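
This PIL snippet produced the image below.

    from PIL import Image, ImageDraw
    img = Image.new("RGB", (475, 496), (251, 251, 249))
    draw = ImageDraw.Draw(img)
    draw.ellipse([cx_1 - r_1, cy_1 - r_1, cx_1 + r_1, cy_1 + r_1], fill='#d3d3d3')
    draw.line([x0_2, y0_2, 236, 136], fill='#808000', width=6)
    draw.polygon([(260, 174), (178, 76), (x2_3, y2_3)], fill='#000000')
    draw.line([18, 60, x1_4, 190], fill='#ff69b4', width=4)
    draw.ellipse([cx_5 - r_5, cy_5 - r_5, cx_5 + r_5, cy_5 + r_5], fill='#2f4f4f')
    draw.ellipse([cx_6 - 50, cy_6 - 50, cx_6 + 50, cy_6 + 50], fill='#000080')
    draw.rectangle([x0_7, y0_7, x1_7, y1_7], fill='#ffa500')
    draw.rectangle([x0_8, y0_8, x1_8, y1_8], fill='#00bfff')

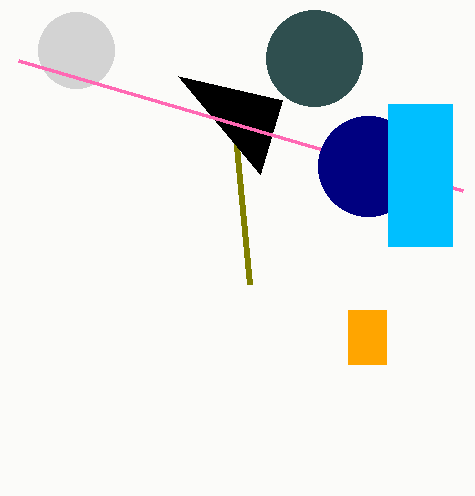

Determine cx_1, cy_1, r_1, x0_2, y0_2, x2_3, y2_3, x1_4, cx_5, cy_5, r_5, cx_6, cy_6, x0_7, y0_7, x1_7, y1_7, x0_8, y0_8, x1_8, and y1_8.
cx_1 = 76, cy_1 = 50, r_1 = 38, x0_2 = 250, y0_2 = 284, x2_3 = 282, y2_3 = 100, x1_4 = 462, cx_5 = 314, cy_5 = 58, r_5 = 48, cx_6 = 368, cy_6 = 166, x0_7 = 348, y0_7 = 310, x1_7 = 386, y1_7 = 364, x0_8 = 388, y0_8 = 104, x1_8 = 452, y1_8 = 246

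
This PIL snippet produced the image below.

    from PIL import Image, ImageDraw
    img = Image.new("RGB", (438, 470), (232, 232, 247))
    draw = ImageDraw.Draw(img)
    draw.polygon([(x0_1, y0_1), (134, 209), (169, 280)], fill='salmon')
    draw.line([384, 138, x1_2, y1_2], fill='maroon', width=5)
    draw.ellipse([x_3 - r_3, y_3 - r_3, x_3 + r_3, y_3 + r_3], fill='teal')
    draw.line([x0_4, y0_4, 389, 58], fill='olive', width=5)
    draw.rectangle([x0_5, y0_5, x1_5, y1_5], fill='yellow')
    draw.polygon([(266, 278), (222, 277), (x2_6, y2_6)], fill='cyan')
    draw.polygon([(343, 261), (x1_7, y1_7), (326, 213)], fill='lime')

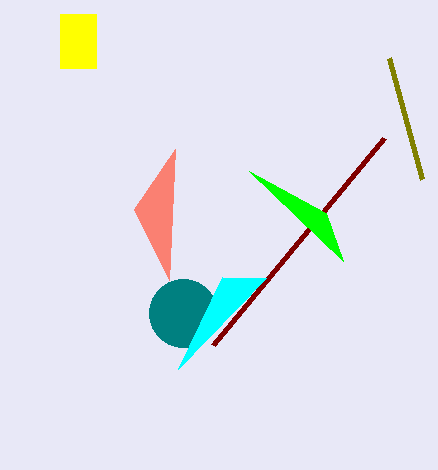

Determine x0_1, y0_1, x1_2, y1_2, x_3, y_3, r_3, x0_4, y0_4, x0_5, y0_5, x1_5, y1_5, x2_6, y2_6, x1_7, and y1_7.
x0_1 = 175, y0_1 = 149, x1_2 = 213, y1_2 = 345, x_3 = 183, y_3 = 313, r_3 = 34, x0_4 = 422, y0_4 = 179, x0_5 = 60, y0_5 = 14, x1_5 = 96, y1_5 = 68, x2_6 = 178, y2_6 = 369, x1_7 = 249, y1_7 = 171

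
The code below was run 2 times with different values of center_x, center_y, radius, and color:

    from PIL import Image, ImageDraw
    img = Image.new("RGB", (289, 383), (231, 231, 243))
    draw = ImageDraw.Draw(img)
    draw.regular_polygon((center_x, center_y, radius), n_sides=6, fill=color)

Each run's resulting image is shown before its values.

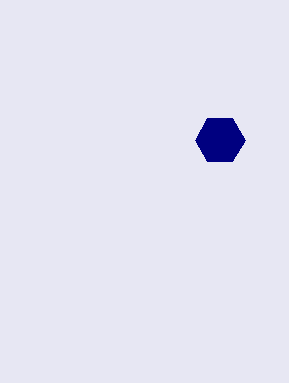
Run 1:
center_x = 220, center_y = 140, radius = 25, color = 'navy'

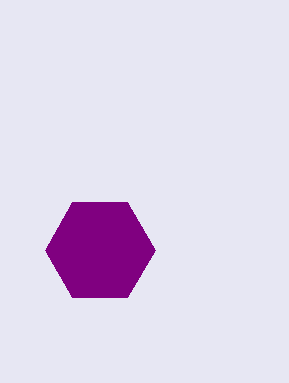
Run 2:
center_x = 100, center_y = 250, radius = 55, color = 'purple'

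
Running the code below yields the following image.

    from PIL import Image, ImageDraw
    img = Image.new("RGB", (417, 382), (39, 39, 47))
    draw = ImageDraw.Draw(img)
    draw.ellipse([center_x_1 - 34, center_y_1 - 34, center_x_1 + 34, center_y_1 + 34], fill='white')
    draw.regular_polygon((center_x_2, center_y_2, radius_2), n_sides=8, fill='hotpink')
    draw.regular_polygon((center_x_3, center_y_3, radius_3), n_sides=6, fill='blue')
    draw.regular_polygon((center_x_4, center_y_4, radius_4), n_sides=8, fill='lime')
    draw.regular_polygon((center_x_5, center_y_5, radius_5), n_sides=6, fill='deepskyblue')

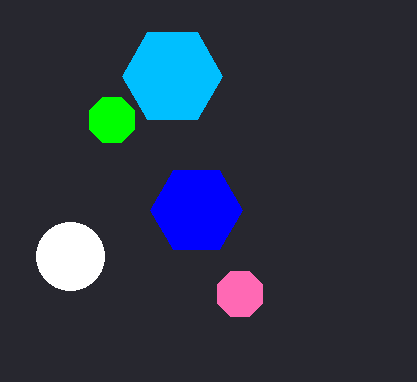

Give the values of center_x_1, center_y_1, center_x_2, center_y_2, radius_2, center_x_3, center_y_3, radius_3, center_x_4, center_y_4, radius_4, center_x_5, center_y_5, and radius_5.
center_x_1 = 70, center_y_1 = 256, center_x_2 = 240, center_y_2 = 294, radius_2 = 24, center_x_3 = 196, center_y_3 = 210, radius_3 = 46, center_x_4 = 112, center_y_4 = 120, radius_4 = 24, center_x_5 = 172, center_y_5 = 76, radius_5 = 50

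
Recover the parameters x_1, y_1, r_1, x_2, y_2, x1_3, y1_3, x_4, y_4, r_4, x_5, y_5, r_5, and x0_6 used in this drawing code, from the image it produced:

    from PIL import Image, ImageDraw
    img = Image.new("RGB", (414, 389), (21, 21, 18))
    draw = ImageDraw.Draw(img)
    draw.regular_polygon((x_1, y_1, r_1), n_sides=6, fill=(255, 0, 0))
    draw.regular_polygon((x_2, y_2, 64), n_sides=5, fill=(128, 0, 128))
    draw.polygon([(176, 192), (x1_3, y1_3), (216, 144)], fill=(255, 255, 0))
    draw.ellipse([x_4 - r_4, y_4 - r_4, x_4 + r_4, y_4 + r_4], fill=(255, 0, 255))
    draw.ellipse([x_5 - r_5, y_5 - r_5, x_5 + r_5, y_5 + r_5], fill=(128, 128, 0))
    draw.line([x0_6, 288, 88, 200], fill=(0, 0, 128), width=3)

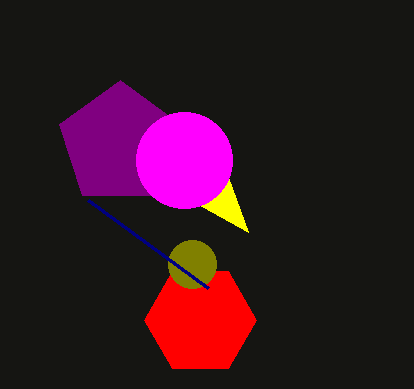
x_1 = 200; y_1 = 320; r_1 = 56; x_2 = 120; y_2 = 144; x1_3 = 248; y1_3 = 232; x_4 = 184; y_4 = 160; r_4 = 48; x_5 = 192; y_5 = 264; r_5 = 24; x0_6 = 208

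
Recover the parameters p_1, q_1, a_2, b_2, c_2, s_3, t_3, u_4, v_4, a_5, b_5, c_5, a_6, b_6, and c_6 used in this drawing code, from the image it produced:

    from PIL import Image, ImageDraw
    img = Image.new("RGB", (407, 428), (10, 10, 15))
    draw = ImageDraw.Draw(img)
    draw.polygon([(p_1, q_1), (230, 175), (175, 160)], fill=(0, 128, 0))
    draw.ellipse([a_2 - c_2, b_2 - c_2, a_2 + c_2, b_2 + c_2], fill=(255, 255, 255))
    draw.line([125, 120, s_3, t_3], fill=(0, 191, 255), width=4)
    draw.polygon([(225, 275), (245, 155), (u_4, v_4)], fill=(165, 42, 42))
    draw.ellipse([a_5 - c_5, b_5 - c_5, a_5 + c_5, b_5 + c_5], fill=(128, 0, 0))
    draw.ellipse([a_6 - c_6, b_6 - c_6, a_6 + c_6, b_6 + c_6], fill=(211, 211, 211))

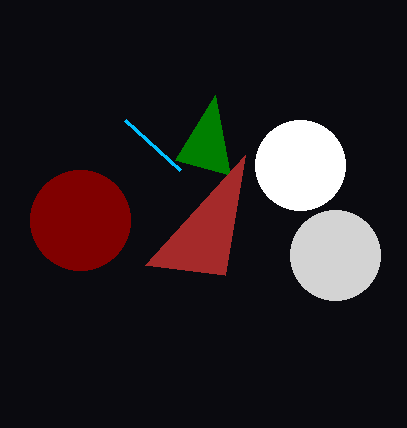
p_1 = 215, q_1 = 95, a_2 = 300, b_2 = 165, c_2 = 45, s_3 = 180, t_3 = 170, u_4 = 145, v_4 = 265, a_5 = 80, b_5 = 220, c_5 = 50, a_6 = 335, b_6 = 255, c_6 = 45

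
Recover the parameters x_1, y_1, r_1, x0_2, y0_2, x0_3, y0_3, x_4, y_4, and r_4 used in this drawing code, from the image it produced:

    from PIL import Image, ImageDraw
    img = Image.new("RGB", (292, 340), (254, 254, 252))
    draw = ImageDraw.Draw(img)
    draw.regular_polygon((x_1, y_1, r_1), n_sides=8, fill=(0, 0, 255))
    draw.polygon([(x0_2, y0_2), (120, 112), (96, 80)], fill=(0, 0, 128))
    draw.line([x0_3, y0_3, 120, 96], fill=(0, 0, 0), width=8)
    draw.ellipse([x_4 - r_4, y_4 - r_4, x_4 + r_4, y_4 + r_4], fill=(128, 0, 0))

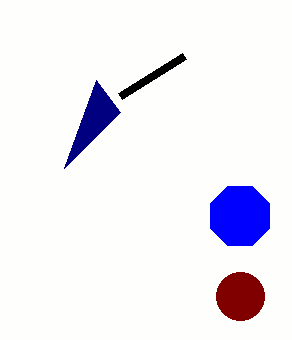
x_1 = 240; y_1 = 216; r_1 = 32; x0_2 = 64; y0_2 = 168; x0_3 = 184; y0_3 = 56; x_4 = 240; y_4 = 296; r_4 = 24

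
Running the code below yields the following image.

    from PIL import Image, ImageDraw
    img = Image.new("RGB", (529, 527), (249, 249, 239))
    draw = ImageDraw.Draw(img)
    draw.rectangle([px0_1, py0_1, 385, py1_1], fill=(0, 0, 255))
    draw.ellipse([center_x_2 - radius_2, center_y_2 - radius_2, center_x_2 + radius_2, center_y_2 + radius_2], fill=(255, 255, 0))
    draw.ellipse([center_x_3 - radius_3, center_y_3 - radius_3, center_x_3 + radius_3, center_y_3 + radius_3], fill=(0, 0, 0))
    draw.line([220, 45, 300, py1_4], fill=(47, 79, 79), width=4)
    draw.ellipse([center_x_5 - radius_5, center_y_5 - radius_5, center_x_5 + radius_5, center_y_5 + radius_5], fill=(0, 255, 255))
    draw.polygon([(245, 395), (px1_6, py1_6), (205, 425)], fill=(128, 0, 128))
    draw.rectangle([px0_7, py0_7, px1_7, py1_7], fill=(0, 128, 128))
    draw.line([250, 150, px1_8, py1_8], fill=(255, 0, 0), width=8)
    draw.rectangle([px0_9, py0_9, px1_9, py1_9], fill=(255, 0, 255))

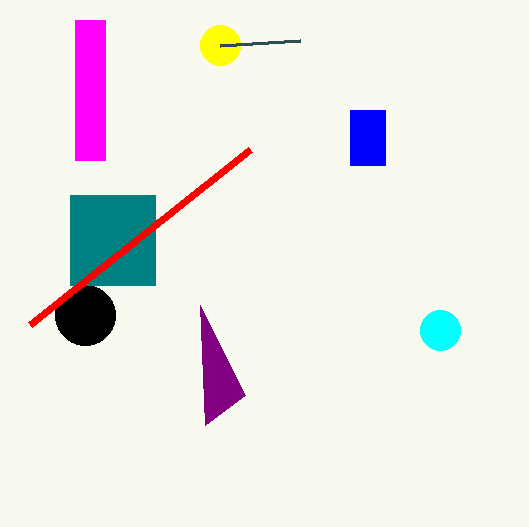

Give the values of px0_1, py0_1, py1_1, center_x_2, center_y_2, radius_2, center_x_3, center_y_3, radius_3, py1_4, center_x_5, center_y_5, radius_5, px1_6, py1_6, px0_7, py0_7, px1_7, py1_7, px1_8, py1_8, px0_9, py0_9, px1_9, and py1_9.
px0_1 = 350; py0_1 = 110; py1_1 = 165; center_x_2 = 220; center_y_2 = 45; radius_2 = 20; center_x_3 = 85; center_y_3 = 315; radius_3 = 30; py1_4 = 40; center_x_5 = 440; center_y_5 = 330; radius_5 = 20; px1_6 = 200; py1_6 = 305; px0_7 = 70; py0_7 = 195; px1_7 = 155; py1_7 = 285; px1_8 = 30; py1_8 = 325; px0_9 = 75; py0_9 = 20; px1_9 = 105; py1_9 = 160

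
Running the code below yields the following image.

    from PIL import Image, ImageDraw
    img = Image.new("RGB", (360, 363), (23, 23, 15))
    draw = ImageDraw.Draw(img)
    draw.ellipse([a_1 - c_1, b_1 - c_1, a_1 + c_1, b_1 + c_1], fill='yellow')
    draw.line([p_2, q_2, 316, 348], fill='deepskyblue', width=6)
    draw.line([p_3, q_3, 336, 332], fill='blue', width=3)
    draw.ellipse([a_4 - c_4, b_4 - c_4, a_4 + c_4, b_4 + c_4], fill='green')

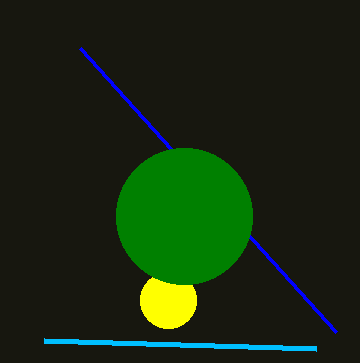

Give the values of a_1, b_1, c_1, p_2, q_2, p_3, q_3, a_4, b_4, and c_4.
a_1 = 168
b_1 = 300
c_1 = 28
p_2 = 44
q_2 = 340
p_3 = 80
q_3 = 48
a_4 = 184
b_4 = 216
c_4 = 68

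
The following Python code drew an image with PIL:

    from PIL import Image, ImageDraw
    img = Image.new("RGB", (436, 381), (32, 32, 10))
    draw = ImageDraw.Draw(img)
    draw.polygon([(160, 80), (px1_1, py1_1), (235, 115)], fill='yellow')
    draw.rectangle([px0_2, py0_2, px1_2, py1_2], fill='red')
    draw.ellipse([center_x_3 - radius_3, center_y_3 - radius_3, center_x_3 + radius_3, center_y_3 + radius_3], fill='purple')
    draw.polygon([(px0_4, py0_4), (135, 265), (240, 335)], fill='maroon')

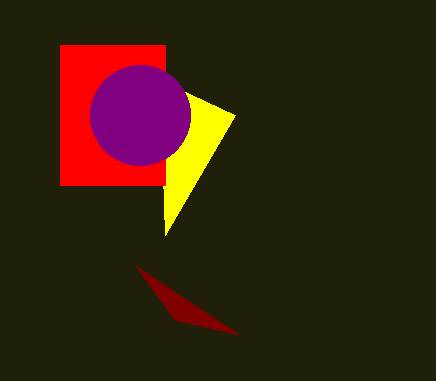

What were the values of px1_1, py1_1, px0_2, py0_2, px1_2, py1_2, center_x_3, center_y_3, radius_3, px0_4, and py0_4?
px1_1 = 165
py1_1 = 235
px0_2 = 60
py0_2 = 45
px1_2 = 165
py1_2 = 185
center_x_3 = 140
center_y_3 = 115
radius_3 = 50
px0_4 = 175
py0_4 = 320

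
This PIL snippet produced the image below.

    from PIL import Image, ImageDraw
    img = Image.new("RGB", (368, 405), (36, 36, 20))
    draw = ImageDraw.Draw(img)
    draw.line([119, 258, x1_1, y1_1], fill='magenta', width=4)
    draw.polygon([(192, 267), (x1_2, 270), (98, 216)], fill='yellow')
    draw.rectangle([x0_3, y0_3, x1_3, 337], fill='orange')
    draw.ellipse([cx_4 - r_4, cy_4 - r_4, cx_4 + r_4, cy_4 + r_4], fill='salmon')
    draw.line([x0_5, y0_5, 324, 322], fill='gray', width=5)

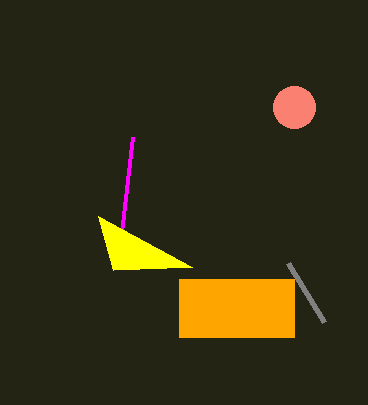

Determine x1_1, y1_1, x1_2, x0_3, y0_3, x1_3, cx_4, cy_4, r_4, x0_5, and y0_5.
x1_1 = 133; y1_1 = 137; x1_2 = 113; x0_3 = 179; y0_3 = 279; x1_3 = 294; cx_4 = 294; cy_4 = 107; r_4 = 21; x0_5 = 288; y0_5 = 263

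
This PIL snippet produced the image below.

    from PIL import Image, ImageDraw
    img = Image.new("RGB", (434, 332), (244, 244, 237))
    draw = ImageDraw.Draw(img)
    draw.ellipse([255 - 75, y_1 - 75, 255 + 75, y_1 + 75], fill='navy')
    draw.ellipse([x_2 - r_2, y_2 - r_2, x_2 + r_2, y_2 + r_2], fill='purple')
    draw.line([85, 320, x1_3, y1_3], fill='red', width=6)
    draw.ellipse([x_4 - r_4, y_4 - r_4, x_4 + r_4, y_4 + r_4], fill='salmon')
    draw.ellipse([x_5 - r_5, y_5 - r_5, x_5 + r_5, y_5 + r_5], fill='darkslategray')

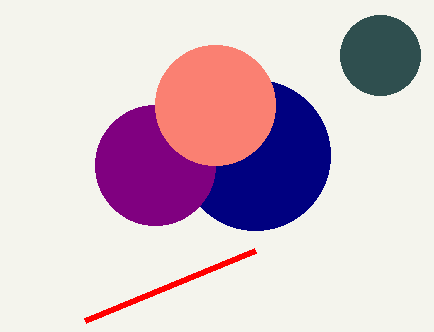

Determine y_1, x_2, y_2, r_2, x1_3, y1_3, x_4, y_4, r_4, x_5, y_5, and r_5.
y_1 = 155, x_2 = 155, y_2 = 165, r_2 = 60, x1_3 = 255, y1_3 = 250, x_4 = 215, y_4 = 105, r_4 = 60, x_5 = 380, y_5 = 55, r_5 = 40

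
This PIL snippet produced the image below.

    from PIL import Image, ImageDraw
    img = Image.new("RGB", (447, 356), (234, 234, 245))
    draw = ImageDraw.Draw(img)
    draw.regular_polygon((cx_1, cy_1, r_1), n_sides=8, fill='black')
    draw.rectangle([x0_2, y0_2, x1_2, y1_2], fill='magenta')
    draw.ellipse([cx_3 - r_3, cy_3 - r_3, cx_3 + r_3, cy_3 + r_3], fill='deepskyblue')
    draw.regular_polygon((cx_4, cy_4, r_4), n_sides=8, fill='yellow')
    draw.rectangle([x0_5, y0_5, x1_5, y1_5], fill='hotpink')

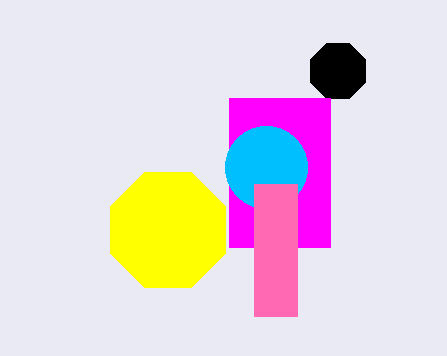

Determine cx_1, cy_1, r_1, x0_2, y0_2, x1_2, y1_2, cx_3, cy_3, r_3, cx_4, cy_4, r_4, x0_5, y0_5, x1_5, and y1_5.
cx_1 = 338; cy_1 = 71; r_1 = 30; x0_2 = 229; y0_2 = 98; x1_2 = 330; y1_2 = 247; cx_3 = 266; cy_3 = 167; r_3 = 41; cx_4 = 168; cy_4 = 230; r_4 = 62; x0_5 = 254; y0_5 = 184; x1_5 = 297; y1_5 = 316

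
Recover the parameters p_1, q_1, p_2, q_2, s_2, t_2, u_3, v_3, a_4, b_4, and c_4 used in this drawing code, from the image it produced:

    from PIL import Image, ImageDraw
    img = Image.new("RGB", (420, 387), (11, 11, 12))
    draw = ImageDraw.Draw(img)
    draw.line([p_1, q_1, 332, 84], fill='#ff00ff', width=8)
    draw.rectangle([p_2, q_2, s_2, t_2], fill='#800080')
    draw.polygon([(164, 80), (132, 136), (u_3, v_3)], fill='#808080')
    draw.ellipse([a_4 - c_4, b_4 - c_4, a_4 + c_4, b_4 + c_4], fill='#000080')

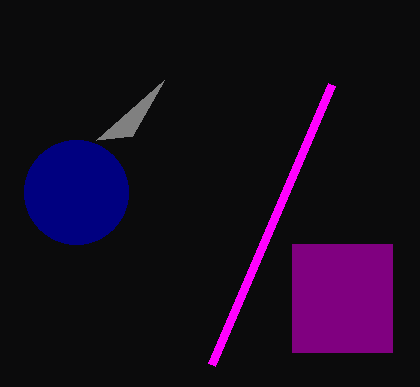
p_1 = 212, q_1 = 364, p_2 = 292, q_2 = 244, s_2 = 392, t_2 = 352, u_3 = 96, v_3 = 140, a_4 = 76, b_4 = 192, c_4 = 52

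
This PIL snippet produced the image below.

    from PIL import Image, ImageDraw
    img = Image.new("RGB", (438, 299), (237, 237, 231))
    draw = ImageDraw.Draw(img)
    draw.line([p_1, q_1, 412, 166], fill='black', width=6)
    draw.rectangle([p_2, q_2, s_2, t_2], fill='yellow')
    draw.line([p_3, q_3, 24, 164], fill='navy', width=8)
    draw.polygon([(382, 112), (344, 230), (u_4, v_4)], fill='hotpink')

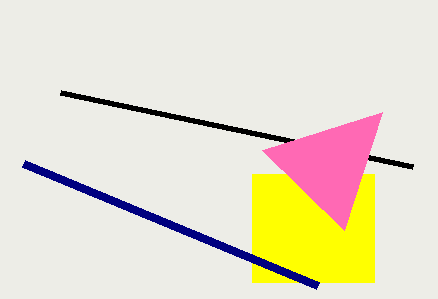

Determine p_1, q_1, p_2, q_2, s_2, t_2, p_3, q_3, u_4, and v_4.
p_1 = 60
q_1 = 92
p_2 = 252
q_2 = 174
s_2 = 374
t_2 = 282
p_3 = 318
q_3 = 286
u_4 = 262
v_4 = 150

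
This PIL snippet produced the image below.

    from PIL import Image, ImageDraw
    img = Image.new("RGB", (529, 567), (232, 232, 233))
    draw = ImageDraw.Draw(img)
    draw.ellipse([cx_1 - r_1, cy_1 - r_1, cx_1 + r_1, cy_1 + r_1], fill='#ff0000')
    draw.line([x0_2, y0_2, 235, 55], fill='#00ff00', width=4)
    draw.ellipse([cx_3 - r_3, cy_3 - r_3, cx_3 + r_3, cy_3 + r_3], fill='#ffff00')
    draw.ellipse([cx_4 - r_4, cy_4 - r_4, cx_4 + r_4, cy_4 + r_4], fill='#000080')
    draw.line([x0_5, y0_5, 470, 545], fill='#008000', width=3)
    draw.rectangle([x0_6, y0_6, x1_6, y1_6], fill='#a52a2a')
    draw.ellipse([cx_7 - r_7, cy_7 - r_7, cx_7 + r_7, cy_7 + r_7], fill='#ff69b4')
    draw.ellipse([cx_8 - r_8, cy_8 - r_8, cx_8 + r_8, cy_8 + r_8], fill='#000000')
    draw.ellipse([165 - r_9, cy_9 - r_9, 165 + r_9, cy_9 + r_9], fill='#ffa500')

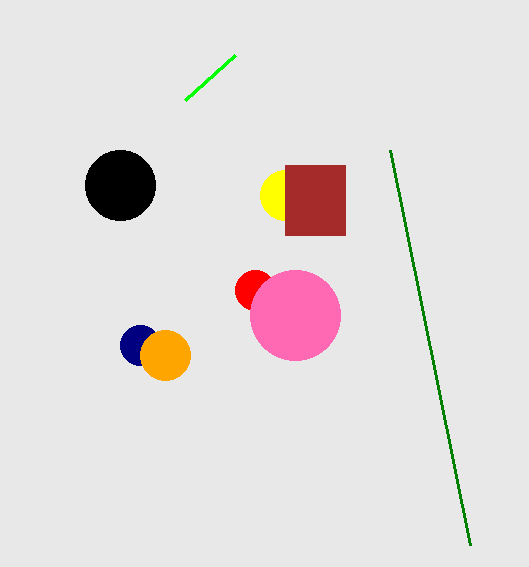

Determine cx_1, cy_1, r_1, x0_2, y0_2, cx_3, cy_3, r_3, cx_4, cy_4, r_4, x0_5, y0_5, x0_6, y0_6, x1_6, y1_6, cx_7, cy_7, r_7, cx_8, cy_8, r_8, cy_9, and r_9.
cx_1 = 255; cy_1 = 290; r_1 = 20; x0_2 = 185; y0_2 = 100; cx_3 = 285; cy_3 = 195; r_3 = 25; cx_4 = 140; cy_4 = 345; r_4 = 20; x0_5 = 390; y0_5 = 150; x0_6 = 285; y0_6 = 165; x1_6 = 345; y1_6 = 235; cx_7 = 295; cy_7 = 315; r_7 = 45; cx_8 = 120; cy_8 = 185; r_8 = 35; cy_9 = 355; r_9 = 25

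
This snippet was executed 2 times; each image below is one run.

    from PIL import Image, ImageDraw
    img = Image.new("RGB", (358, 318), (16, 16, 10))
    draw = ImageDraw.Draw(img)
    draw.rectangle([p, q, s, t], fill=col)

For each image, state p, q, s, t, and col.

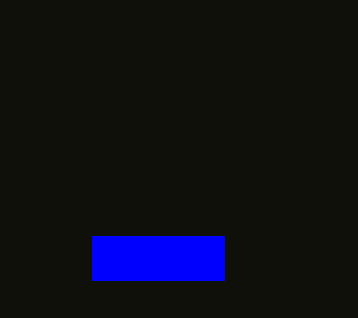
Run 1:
p = 92; q = 236; s = 224; t = 280; col = 'blue'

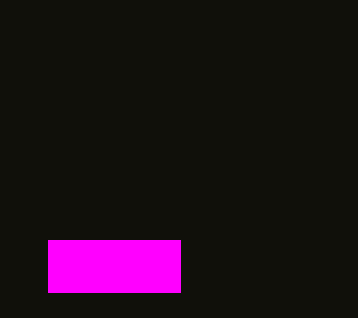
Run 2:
p = 48, q = 240, s = 180, t = 292, col = 'magenta'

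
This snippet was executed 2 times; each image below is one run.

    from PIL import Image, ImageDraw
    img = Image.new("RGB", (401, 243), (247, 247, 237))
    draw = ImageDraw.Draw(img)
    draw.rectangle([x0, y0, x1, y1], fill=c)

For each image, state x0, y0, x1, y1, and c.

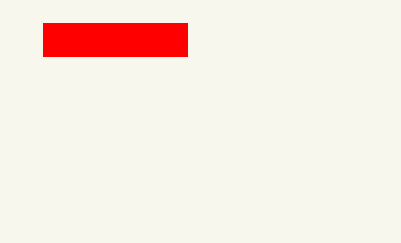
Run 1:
x0 = 43, y0 = 23, x1 = 187, y1 = 56, c = 'red'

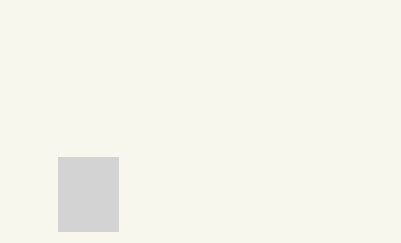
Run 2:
x0 = 58, y0 = 157, x1 = 118, y1 = 231, c = 'lightgray'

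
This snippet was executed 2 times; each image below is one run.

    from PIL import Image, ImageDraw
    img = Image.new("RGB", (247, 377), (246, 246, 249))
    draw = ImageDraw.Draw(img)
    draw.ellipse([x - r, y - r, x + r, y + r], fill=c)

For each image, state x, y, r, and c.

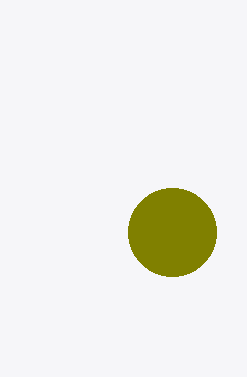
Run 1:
x = 172; y = 232; r = 44; c = 'olive'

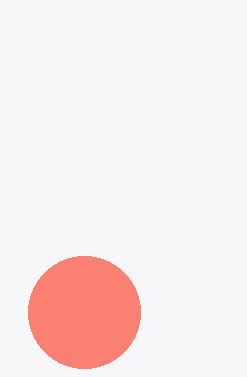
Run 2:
x = 84
y = 312
r = 56
c = 'salmon'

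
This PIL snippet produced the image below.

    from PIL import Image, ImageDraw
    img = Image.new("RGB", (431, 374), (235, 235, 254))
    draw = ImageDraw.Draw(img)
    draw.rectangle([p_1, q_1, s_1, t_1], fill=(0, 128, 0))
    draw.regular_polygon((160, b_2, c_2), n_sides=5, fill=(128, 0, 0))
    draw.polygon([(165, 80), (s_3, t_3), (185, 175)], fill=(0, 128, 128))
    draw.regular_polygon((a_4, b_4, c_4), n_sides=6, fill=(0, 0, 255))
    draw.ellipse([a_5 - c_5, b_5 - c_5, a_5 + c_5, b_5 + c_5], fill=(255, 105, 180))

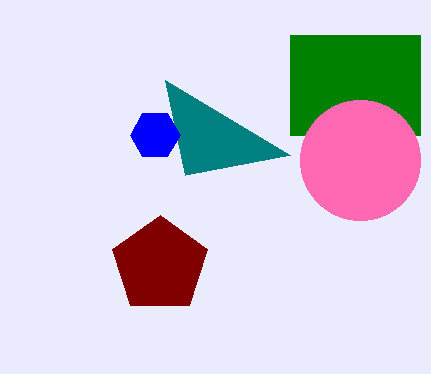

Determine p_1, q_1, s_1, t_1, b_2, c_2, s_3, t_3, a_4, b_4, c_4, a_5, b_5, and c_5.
p_1 = 290
q_1 = 35
s_1 = 420
t_1 = 135
b_2 = 265
c_2 = 50
s_3 = 290
t_3 = 155
a_4 = 155
b_4 = 135
c_4 = 25
a_5 = 360
b_5 = 160
c_5 = 60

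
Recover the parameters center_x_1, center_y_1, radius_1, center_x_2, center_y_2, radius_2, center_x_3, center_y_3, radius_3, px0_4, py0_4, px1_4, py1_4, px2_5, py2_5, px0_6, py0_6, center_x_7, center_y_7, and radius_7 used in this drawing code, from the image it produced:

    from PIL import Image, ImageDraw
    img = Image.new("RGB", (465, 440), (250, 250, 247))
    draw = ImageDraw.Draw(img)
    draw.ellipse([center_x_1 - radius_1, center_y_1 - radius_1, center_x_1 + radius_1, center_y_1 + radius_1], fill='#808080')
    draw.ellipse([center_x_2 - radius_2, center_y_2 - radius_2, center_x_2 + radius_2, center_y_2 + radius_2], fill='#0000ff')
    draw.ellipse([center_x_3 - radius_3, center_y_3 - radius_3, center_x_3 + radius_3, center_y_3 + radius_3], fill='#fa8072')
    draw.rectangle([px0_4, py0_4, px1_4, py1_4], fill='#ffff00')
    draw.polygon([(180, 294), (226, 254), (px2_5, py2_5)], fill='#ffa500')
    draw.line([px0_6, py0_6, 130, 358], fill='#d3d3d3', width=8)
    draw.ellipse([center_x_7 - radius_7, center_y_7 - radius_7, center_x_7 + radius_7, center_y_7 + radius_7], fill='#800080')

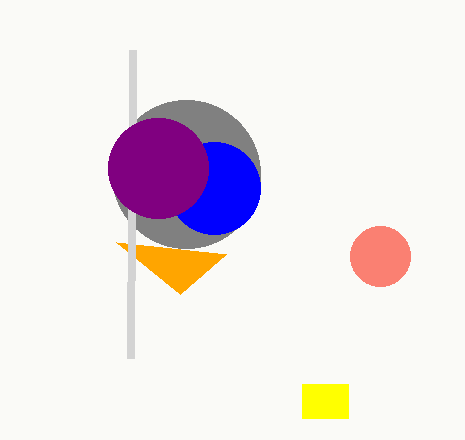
center_x_1 = 186
center_y_1 = 174
radius_1 = 74
center_x_2 = 214
center_y_2 = 188
radius_2 = 46
center_x_3 = 380
center_y_3 = 256
radius_3 = 30
px0_4 = 302
py0_4 = 384
px1_4 = 348
py1_4 = 418
px2_5 = 116
py2_5 = 242
px0_6 = 132
py0_6 = 50
center_x_7 = 158
center_y_7 = 168
radius_7 = 50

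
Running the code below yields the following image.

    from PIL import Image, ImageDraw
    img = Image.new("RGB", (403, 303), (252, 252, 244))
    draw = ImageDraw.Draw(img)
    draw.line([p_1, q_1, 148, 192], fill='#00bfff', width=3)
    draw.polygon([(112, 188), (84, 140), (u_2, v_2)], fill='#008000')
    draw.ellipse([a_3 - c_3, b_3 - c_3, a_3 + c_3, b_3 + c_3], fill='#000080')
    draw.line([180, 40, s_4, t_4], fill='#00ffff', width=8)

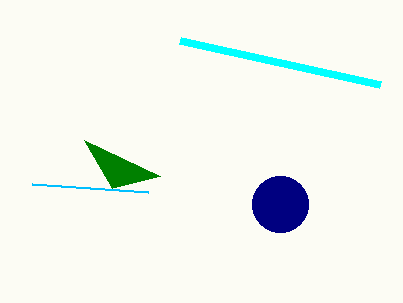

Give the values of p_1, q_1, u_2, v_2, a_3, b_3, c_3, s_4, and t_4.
p_1 = 32; q_1 = 184; u_2 = 160; v_2 = 176; a_3 = 280; b_3 = 204; c_3 = 28; s_4 = 380; t_4 = 84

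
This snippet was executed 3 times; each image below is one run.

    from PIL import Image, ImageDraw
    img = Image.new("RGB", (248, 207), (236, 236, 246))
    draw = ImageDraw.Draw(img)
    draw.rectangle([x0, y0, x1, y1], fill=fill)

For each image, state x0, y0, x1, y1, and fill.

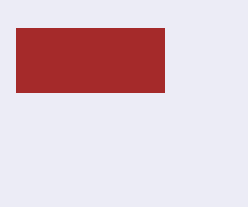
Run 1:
x0 = 16; y0 = 28; x1 = 164; y1 = 92; fill = 'brown'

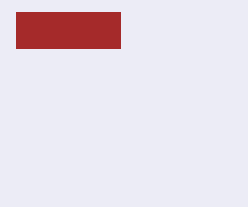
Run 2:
x0 = 16; y0 = 12; x1 = 120; y1 = 48; fill = 'brown'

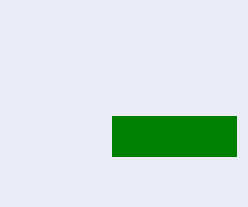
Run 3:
x0 = 112; y0 = 116; x1 = 236; y1 = 156; fill = 'green'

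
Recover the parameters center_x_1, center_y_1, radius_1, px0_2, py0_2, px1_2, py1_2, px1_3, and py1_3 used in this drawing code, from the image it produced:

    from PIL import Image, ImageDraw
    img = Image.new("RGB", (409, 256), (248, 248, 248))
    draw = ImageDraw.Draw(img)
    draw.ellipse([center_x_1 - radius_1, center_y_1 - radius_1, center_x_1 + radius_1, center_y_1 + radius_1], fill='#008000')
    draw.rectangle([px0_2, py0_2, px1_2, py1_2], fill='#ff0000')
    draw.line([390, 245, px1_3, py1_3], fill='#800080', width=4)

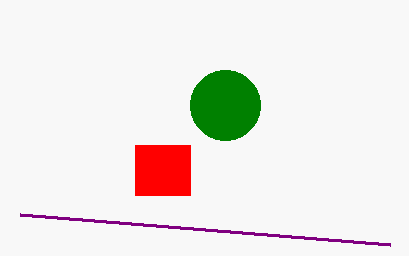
center_x_1 = 225
center_y_1 = 105
radius_1 = 35
px0_2 = 135
py0_2 = 145
px1_2 = 190
py1_2 = 195
px1_3 = 20
py1_3 = 215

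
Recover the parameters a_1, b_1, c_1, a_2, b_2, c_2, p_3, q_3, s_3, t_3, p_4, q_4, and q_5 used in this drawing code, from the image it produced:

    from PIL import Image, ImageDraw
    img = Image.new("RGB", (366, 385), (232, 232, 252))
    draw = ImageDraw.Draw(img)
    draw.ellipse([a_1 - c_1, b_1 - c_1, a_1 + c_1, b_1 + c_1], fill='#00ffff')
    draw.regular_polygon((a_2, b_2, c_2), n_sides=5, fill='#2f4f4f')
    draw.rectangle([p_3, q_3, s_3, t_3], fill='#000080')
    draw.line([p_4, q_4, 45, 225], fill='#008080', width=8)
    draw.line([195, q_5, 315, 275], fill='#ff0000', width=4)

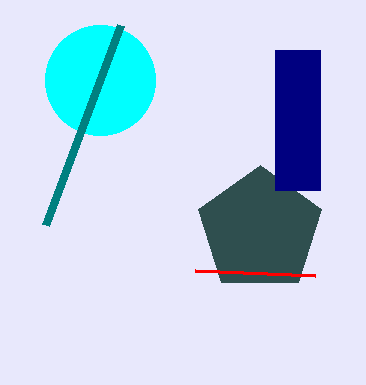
a_1 = 100
b_1 = 80
c_1 = 55
a_2 = 260
b_2 = 230
c_2 = 65
p_3 = 275
q_3 = 50
s_3 = 320
t_3 = 190
p_4 = 120
q_4 = 25
q_5 = 270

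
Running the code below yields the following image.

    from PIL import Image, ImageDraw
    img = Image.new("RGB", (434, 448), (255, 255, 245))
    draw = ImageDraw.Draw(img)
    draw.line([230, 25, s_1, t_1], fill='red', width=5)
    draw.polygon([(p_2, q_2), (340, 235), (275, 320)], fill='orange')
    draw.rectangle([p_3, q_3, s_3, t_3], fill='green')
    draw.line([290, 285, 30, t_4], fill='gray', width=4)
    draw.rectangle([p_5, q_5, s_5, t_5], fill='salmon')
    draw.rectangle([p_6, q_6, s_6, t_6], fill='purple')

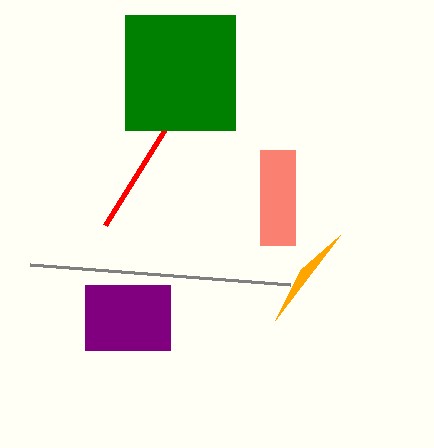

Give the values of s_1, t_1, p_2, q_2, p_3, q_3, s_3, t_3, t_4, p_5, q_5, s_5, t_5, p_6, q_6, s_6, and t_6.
s_1 = 105, t_1 = 225, p_2 = 300, q_2 = 270, p_3 = 125, q_3 = 15, s_3 = 235, t_3 = 130, t_4 = 265, p_5 = 260, q_5 = 150, s_5 = 295, t_5 = 245, p_6 = 85, q_6 = 285, s_6 = 170, t_6 = 350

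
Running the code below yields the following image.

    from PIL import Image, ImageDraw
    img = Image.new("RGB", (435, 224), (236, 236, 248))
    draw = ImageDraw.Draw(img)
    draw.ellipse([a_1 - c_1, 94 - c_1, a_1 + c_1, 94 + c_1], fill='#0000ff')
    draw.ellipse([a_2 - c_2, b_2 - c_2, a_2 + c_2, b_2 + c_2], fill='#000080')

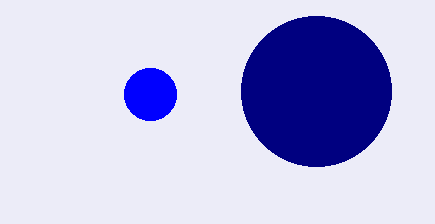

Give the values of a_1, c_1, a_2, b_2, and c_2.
a_1 = 150
c_1 = 26
a_2 = 316
b_2 = 91
c_2 = 75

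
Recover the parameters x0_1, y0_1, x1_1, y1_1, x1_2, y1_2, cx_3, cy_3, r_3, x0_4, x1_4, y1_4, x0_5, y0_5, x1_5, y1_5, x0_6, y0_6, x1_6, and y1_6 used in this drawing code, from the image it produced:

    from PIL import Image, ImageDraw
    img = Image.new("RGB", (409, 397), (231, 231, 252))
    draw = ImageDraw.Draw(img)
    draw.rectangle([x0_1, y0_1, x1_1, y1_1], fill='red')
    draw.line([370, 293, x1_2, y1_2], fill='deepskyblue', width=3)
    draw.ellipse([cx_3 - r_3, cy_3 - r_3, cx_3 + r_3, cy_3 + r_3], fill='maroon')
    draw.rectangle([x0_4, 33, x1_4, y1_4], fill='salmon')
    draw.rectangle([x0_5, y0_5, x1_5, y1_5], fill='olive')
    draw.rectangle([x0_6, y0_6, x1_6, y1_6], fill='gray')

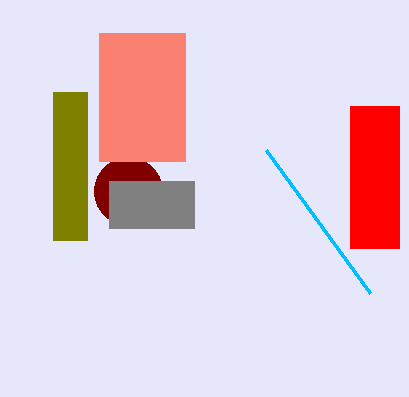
x0_1 = 350, y0_1 = 106, x1_1 = 399, y1_1 = 248, x1_2 = 266, y1_2 = 150, cx_3 = 128, cy_3 = 191, r_3 = 34, x0_4 = 99, x1_4 = 185, y1_4 = 161, x0_5 = 53, y0_5 = 92, x1_5 = 87, y1_5 = 240, x0_6 = 109, y0_6 = 181, x1_6 = 194, y1_6 = 228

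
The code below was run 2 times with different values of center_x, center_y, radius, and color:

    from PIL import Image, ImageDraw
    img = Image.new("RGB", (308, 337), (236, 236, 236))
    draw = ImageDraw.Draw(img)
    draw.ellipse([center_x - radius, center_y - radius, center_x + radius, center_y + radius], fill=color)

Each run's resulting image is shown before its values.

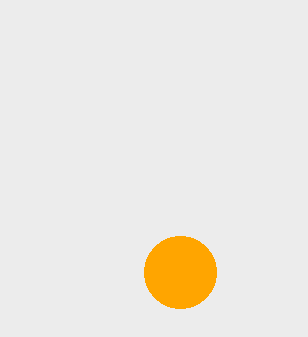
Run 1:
center_x = 180; center_y = 272; radius = 36; color = 'orange'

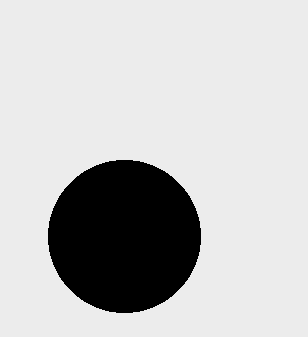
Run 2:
center_x = 124, center_y = 236, radius = 76, color = 'black'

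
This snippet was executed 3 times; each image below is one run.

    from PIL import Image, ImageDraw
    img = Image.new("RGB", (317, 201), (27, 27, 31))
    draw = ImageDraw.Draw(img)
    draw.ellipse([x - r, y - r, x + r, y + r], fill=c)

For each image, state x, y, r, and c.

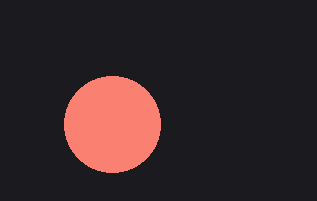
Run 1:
x = 112; y = 124; r = 48; c = 'salmon'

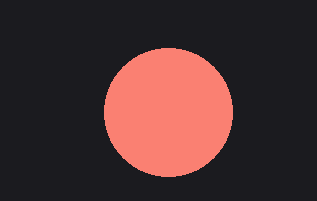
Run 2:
x = 168, y = 112, r = 64, c = 'salmon'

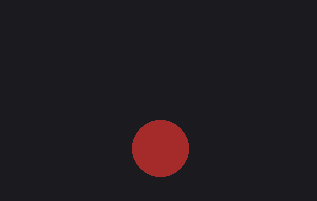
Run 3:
x = 160
y = 148
r = 28
c = 'brown'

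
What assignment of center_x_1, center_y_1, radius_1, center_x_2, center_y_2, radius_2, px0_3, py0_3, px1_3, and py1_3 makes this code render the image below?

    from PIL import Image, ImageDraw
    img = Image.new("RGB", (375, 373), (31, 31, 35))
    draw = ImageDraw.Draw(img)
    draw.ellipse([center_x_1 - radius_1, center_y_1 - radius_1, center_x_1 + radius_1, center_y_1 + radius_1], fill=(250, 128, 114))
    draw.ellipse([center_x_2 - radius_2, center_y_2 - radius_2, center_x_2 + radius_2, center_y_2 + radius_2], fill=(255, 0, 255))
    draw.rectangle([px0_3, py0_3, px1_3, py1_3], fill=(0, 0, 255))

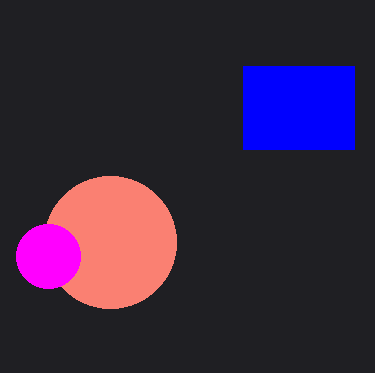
center_x_1 = 110; center_y_1 = 242; radius_1 = 66; center_x_2 = 48; center_y_2 = 256; radius_2 = 32; px0_3 = 243; py0_3 = 66; px1_3 = 354; py1_3 = 149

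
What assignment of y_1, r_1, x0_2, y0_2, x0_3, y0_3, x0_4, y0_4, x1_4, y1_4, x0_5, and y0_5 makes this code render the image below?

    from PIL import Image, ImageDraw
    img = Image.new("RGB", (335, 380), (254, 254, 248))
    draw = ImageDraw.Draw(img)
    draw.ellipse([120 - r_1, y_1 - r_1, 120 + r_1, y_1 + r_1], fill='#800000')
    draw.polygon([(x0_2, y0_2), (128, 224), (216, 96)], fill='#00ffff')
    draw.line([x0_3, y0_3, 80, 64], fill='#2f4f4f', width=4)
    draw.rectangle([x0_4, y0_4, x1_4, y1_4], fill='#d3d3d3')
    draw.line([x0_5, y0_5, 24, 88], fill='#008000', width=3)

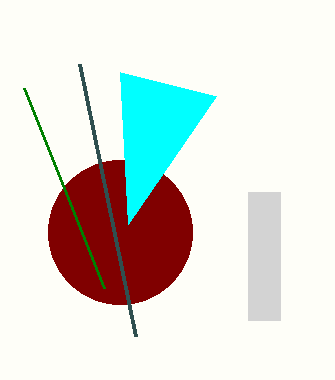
y_1 = 232; r_1 = 72; x0_2 = 120; y0_2 = 72; x0_3 = 136; y0_3 = 336; x0_4 = 248; y0_4 = 192; x1_4 = 280; y1_4 = 320; x0_5 = 104; y0_5 = 288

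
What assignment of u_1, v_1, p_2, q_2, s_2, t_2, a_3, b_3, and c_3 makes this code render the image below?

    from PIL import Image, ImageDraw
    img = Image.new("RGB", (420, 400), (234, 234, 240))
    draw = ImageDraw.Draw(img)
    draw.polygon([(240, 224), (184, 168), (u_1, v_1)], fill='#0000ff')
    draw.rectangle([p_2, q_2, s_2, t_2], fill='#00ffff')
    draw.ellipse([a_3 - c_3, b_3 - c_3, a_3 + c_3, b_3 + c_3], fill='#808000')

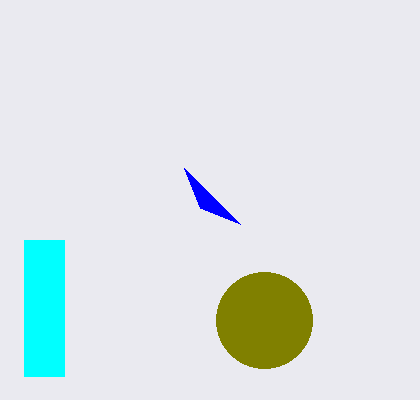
u_1 = 200; v_1 = 208; p_2 = 24; q_2 = 240; s_2 = 64; t_2 = 376; a_3 = 264; b_3 = 320; c_3 = 48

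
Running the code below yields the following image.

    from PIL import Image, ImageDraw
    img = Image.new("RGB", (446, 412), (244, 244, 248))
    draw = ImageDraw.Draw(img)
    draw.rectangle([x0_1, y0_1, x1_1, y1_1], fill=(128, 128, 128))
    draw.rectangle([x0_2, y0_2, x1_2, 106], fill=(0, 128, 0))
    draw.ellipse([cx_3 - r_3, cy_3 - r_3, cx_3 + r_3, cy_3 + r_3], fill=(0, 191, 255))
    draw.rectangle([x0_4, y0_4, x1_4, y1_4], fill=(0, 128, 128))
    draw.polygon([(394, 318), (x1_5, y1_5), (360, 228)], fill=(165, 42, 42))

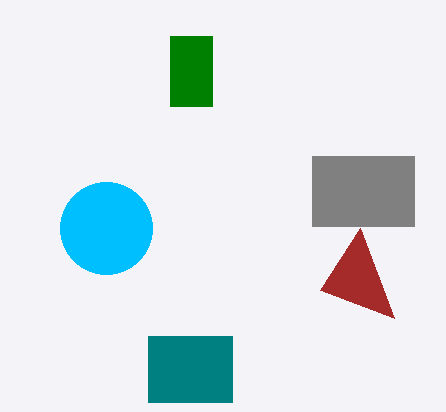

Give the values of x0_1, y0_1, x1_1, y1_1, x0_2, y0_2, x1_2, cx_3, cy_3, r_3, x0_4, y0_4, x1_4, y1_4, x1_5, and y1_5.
x0_1 = 312; y0_1 = 156; x1_1 = 414; y1_1 = 226; x0_2 = 170; y0_2 = 36; x1_2 = 212; cx_3 = 106; cy_3 = 228; r_3 = 46; x0_4 = 148; y0_4 = 336; x1_4 = 232; y1_4 = 402; x1_5 = 320; y1_5 = 290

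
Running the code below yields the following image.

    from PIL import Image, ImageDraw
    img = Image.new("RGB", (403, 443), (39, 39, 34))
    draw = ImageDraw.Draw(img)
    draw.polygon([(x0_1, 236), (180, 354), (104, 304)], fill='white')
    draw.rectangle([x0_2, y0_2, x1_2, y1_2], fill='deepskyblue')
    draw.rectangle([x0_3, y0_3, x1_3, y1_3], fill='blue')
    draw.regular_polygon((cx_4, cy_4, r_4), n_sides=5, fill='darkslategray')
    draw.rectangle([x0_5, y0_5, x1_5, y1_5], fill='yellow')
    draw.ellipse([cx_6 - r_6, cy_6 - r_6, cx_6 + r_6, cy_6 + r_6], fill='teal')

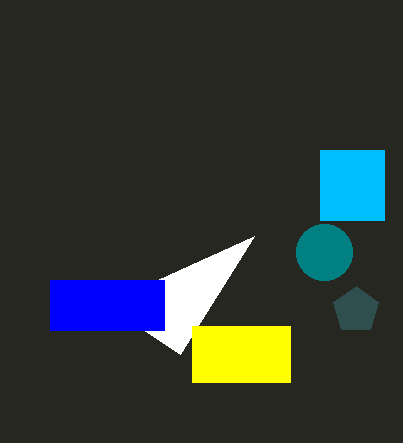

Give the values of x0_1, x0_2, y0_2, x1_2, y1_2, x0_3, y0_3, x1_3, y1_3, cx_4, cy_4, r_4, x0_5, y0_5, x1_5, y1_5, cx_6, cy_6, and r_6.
x0_1 = 254; x0_2 = 320; y0_2 = 150; x1_2 = 384; y1_2 = 220; x0_3 = 50; y0_3 = 280; x1_3 = 164; y1_3 = 330; cx_4 = 356; cy_4 = 310; r_4 = 24; x0_5 = 192; y0_5 = 326; x1_5 = 290; y1_5 = 382; cx_6 = 324; cy_6 = 252; r_6 = 28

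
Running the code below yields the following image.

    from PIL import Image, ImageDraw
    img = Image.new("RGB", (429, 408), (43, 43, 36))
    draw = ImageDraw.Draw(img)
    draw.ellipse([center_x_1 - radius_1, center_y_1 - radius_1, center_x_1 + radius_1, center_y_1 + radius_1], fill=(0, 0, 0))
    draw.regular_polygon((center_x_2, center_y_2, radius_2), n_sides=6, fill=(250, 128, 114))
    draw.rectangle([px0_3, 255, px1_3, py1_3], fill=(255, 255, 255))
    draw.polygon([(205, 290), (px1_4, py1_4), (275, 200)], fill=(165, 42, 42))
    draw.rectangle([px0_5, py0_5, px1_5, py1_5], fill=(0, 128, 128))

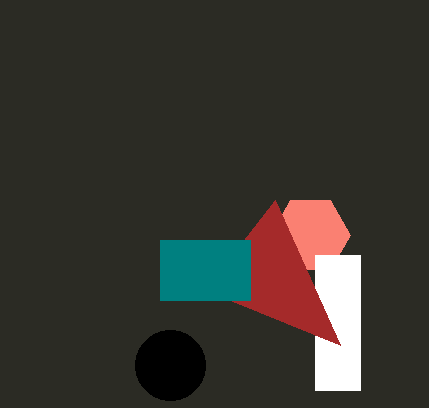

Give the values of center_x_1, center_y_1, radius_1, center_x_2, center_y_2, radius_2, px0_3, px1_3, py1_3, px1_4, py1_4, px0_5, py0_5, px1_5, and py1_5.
center_x_1 = 170
center_y_1 = 365
radius_1 = 35
center_x_2 = 310
center_y_2 = 235
radius_2 = 40
px0_3 = 315
px1_3 = 360
py1_3 = 390
px1_4 = 340
py1_4 = 345
px0_5 = 160
py0_5 = 240
px1_5 = 250
py1_5 = 300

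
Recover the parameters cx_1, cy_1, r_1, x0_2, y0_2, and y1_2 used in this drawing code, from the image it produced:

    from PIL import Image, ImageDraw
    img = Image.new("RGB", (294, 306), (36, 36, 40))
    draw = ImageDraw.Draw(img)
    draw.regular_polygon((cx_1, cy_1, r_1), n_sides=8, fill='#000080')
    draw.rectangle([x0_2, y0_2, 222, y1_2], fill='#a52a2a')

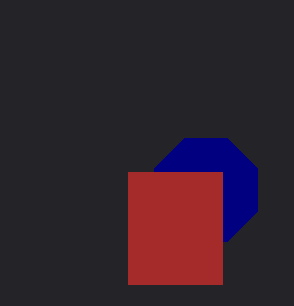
cx_1 = 206, cy_1 = 190, r_1 = 56, x0_2 = 128, y0_2 = 172, y1_2 = 284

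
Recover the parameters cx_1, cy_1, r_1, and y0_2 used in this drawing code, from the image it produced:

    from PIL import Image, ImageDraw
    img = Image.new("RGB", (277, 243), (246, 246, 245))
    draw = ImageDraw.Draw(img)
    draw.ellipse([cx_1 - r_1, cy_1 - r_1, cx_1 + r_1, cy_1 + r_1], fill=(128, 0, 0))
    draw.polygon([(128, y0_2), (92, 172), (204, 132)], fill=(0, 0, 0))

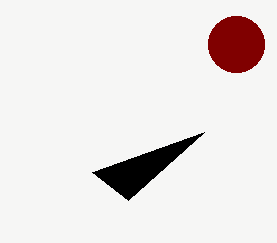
cx_1 = 236, cy_1 = 44, r_1 = 28, y0_2 = 200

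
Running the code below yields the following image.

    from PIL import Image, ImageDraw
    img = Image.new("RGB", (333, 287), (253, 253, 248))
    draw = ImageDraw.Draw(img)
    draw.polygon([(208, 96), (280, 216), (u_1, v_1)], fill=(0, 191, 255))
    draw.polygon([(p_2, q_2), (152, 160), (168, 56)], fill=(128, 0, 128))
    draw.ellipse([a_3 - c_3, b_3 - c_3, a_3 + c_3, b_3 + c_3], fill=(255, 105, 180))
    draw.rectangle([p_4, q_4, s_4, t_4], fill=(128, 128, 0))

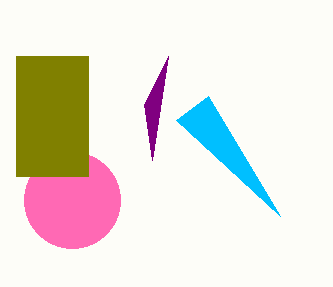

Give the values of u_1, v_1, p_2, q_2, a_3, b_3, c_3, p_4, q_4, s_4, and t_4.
u_1 = 176, v_1 = 120, p_2 = 144, q_2 = 104, a_3 = 72, b_3 = 200, c_3 = 48, p_4 = 16, q_4 = 56, s_4 = 88, t_4 = 176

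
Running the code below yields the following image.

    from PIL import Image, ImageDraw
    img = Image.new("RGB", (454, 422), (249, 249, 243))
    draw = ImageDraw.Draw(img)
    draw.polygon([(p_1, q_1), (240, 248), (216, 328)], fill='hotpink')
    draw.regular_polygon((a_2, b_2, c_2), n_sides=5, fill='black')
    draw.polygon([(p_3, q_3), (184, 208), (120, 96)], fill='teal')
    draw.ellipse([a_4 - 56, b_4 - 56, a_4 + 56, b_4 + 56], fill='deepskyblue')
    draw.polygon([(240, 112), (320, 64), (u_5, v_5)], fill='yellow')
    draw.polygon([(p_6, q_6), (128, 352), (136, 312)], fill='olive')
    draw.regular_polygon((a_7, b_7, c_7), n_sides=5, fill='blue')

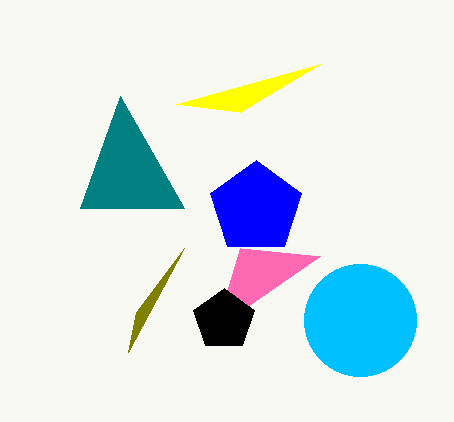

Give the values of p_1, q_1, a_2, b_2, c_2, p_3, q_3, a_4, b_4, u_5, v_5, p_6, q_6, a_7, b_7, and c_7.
p_1 = 320
q_1 = 256
a_2 = 224
b_2 = 320
c_2 = 32
p_3 = 80
q_3 = 208
a_4 = 360
b_4 = 320
u_5 = 176
v_5 = 104
p_6 = 184
q_6 = 248
a_7 = 256
b_7 = 208
c_7 = 48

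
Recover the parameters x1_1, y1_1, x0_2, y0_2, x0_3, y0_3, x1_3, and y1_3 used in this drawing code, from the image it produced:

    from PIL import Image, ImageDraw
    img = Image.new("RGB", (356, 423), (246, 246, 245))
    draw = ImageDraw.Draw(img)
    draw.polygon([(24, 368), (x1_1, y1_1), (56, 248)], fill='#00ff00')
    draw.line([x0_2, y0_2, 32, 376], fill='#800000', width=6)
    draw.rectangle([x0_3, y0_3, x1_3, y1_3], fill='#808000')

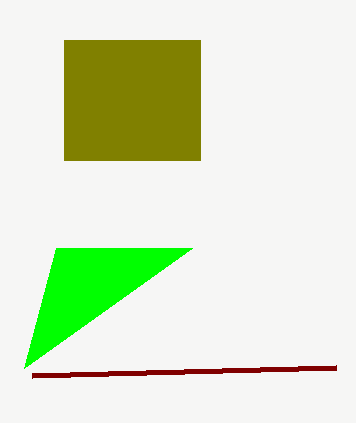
x1_1 = 192
y1_1 = 248
x0_2 = 336
y0_2 = 368
x0_3 = 64
y0_3 = 40
x1_3 = 200
y1_3 = 160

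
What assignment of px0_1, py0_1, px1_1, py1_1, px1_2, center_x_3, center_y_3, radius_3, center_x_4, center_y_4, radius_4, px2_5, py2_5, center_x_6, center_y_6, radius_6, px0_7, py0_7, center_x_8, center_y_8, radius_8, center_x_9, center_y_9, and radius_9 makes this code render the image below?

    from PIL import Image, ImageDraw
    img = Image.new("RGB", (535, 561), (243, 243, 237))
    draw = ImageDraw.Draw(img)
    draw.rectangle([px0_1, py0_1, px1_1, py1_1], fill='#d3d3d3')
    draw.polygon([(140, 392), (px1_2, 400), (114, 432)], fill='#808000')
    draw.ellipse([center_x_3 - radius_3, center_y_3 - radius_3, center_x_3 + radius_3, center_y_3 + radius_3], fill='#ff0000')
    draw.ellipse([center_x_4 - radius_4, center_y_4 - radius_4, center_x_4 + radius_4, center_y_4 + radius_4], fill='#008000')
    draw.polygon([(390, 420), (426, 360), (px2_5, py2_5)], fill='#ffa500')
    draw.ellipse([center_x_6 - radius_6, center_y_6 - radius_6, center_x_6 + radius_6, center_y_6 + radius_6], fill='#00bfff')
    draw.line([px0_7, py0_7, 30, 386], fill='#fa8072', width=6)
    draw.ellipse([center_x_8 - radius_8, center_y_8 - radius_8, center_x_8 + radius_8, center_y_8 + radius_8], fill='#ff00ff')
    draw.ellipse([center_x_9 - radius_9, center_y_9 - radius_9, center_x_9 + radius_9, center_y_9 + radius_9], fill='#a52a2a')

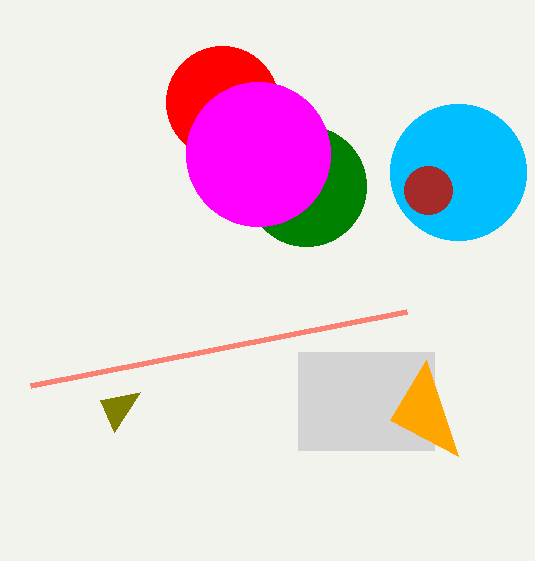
px0_1 = 298; py0_1 = 352; px1_1 = 434; py1_1 = 450; px1_2 = 100; center_x_3 = 222; center_y_3 = 102; radius_3 = 56; center_x_4 = 306; center_y_4 = 186; radius_4 = 60; px2_5 = 458; py2_5 = 456; center_x_6 = 458; center_y_6 = 172; radius_6 = 68; px0_7 = 406; py0_7 = 312; center_x_8 = 258; center_y_8 = 154; radius_8 = 72; center_x_9 = 428; center_y_9 = 190; radius_9 = 24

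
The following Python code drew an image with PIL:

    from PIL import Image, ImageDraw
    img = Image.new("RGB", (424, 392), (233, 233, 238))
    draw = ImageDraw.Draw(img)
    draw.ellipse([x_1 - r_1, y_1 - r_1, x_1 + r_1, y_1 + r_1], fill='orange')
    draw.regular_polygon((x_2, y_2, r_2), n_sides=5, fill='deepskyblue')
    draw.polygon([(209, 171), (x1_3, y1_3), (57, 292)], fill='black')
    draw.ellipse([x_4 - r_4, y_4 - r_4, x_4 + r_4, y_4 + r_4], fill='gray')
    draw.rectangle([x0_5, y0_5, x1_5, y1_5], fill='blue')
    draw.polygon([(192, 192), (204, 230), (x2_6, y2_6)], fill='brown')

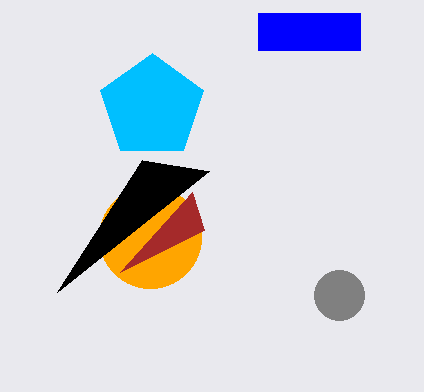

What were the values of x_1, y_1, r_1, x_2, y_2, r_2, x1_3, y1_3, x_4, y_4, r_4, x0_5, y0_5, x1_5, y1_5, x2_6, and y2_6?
x_1 = 150, y_1 = 237, r_1 = 51, x_2 = 152, y_2 = 107, r_2 = 54, x1_3 = 142, y1_3 = 160, x_4 = 339, y_4 = 295, r_4 = 25, x0_5 = 258, y0_5 = 13, x1_5 = 360, y1_5 = 50, x2_6 = 120, y2_6 = 272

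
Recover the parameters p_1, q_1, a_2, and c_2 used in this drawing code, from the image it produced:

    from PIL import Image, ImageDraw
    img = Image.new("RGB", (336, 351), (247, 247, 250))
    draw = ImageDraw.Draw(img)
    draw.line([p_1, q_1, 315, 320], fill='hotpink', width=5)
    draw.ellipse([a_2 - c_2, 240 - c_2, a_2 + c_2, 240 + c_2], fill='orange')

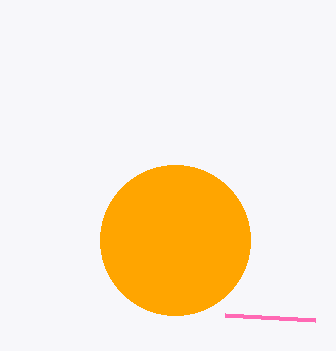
p_1 = 225
q_1 = 315
a_2 = 175
c_2 = 75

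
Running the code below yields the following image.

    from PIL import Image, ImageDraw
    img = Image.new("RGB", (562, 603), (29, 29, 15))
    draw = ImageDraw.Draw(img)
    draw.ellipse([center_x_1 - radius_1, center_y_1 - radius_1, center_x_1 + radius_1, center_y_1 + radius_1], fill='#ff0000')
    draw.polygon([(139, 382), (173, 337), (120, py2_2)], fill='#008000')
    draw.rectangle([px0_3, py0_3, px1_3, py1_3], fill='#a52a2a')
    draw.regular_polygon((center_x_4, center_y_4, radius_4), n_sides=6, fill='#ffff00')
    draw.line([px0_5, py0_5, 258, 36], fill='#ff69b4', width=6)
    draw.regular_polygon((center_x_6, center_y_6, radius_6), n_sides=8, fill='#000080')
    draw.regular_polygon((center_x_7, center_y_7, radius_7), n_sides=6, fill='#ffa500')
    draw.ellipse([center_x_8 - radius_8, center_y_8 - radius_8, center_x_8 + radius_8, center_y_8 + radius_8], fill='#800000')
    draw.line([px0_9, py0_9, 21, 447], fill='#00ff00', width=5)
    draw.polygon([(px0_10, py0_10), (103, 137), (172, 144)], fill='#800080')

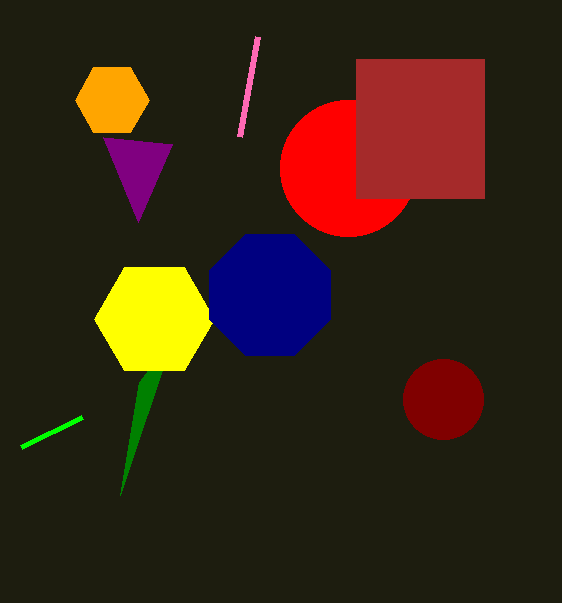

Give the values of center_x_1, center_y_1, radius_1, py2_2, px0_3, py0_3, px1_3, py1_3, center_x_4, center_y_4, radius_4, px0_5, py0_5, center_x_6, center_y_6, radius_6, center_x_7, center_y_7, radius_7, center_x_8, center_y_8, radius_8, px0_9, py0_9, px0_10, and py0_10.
center_x_1 = 348
center_y_1 = 168
radius_1 = 68
py2_2 = 495
px0_3 = 356
py0_3 = 59
px1_3 = 484
py1_3 = 198
center_x_4 = 154
center_y_4 = 319
radius_4 = 60
px0_5 = 240
py0_5 = 136
center_x_6 = 270
center_y_6 = 295
radius_6 = 65
center_x_7 = 112
center_y_7 = 100
radius_7 = 37
center_x_8 = 443
center_y_8 = 399
radius_8 = 40
px0_9 = 82
py0_9 = 417
px0_10 = 138
py0_10 = 222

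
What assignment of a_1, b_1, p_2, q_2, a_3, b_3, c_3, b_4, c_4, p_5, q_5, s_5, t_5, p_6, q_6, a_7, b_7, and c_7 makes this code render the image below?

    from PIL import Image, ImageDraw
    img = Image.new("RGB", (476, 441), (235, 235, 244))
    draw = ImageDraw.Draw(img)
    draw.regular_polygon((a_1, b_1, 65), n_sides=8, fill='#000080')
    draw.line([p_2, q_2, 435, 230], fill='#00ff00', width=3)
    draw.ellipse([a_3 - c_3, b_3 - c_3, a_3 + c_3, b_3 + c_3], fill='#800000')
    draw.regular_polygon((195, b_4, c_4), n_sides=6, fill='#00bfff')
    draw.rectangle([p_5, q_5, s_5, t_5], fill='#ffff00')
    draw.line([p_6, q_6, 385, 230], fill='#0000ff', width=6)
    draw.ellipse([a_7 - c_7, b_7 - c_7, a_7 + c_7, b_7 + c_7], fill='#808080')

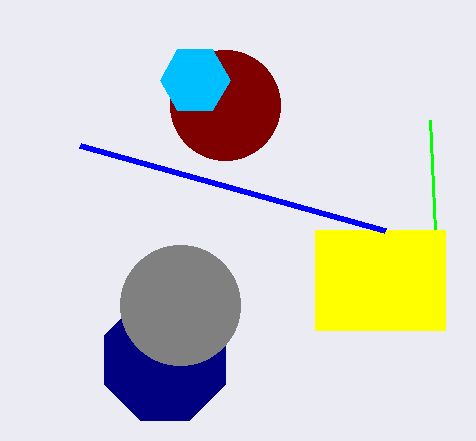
a_1 = 165; b_1 = 360; p_2 = 430; q_2 = 120; a_3 = 225; b_3 = 105; c_3 = 55; b_4 = 80; c_4 = 35; p_5 = 315; q_5 = 230; s_5 = 445; t_5 = 330; p_6 = 80; q_6 = 145; a_7 = 180; b_7 = 305; c_7 = 60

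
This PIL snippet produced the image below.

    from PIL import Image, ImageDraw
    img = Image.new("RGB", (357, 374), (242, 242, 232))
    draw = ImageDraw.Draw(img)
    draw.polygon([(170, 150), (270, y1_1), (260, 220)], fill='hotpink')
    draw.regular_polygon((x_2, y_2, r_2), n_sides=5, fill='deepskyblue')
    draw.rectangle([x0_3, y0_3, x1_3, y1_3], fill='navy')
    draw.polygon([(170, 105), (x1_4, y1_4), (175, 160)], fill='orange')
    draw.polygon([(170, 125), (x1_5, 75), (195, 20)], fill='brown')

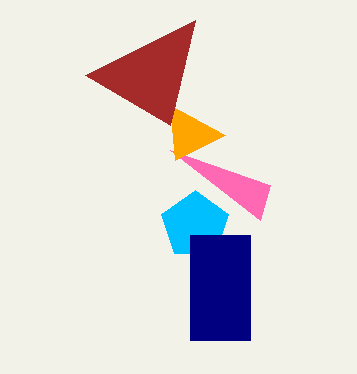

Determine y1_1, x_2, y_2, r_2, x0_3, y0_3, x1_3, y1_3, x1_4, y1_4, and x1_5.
y1_1 = 185
x_2 = 195
y_2 = 225
r_2 = 35
x0_3 = 190
y0_3 = 235
x1_3 = 250
y1_3 = 340
x1_4 = 225
y1_4 = 135
x1_5 = 85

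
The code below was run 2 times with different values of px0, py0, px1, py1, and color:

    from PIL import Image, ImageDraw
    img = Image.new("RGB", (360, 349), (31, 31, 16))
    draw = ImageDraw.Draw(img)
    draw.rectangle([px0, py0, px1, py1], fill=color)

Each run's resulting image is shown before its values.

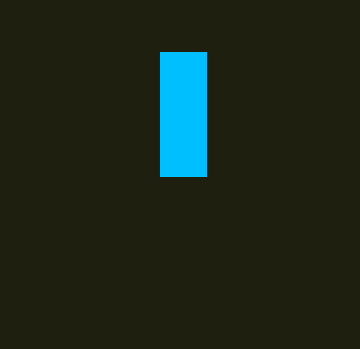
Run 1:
px0 = 160, py0 = 52, px1 = 206, py1 = 176, color = 'deepskyblue'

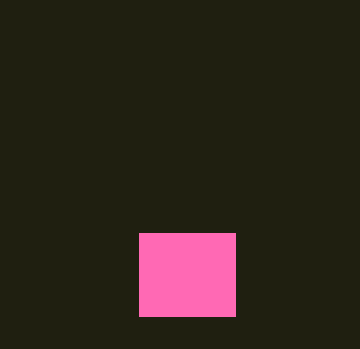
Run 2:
px0 = 139; py0 = 233; px1 = 235; py1 = 316; color = 'hotpink'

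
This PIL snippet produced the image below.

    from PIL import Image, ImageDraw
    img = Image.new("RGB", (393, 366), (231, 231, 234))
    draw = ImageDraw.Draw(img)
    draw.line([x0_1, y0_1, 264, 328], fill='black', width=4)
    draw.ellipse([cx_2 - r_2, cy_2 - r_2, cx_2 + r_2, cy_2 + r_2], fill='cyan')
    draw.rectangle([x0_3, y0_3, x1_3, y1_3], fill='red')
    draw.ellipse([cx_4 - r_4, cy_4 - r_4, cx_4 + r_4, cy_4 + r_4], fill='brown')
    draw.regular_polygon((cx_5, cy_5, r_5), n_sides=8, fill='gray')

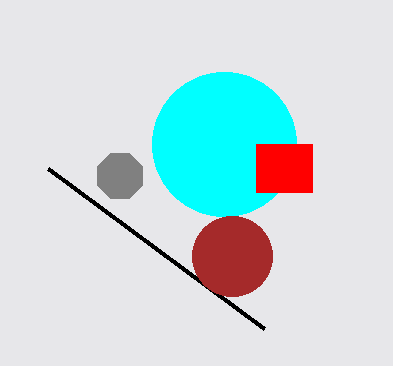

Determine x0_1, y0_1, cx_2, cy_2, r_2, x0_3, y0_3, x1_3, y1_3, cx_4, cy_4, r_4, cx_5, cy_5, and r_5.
x0_1 = 48, y0_1 = 168, cx_2 = 224, cy_2 = 144, r_2 = 72, x0_3 = 256, y0_3 = 144, x1_3 = 312, y1_3 = 192, cx_4 = 232, cy_4 = 256, r_4 = 40, cx_5 = 120, cy_5 = 176, r_5 = 24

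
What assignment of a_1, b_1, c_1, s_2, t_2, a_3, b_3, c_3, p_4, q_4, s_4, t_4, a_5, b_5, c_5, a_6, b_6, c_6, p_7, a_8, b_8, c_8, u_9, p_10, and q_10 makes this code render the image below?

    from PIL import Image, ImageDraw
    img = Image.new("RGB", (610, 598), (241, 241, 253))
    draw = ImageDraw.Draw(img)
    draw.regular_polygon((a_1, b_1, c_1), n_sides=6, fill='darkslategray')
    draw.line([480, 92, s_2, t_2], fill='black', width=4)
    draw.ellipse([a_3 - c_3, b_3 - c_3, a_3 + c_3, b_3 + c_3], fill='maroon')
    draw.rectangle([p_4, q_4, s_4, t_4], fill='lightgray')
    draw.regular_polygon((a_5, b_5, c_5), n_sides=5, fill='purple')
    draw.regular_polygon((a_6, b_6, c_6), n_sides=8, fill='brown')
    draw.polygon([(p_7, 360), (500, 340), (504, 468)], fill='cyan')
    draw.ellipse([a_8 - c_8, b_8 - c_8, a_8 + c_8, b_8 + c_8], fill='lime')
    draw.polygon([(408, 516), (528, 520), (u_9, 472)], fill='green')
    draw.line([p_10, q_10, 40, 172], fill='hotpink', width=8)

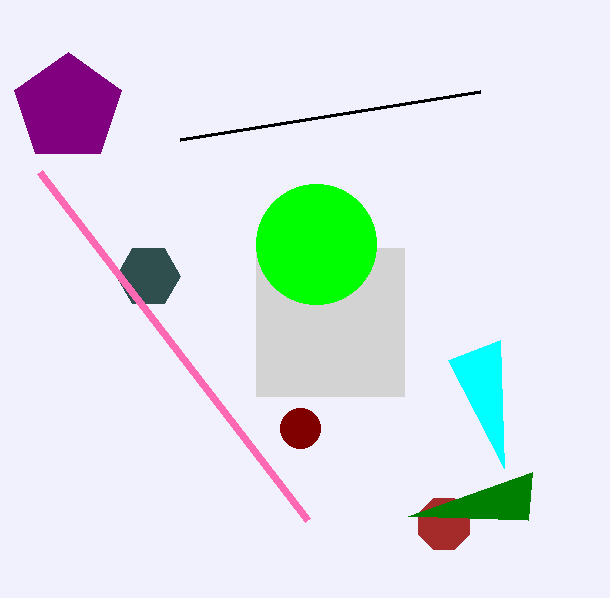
a_1 = 148, b_1 = 276, c_1 = 32, s_2 = 180, t_2 = 140, a_3 = 300, b_3 = 428, c_3 = 20, p_4 = 256, q_4 = 248, s_4 = 404, t_4 = 396, a_5 = 68, b_5 = 108, c_5 = 56, a_6 = 444, b_6 = 524, c_6 = 28, p_7 = 448, a_8 = 316, b_8 = 244, c_8 = 60, u_9 = 532, p_10 = 308, q_10 = 520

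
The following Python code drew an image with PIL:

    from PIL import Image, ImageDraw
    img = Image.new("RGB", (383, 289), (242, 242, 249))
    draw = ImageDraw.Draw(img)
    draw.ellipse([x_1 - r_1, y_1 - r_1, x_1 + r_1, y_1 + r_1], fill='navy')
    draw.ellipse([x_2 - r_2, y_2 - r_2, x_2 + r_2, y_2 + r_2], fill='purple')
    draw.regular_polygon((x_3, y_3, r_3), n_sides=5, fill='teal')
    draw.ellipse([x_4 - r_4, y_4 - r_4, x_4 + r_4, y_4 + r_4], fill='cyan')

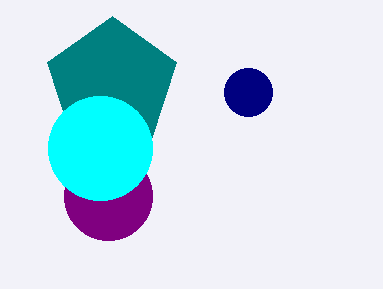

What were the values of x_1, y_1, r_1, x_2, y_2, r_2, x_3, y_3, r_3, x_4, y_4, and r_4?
x_1 = 248
y_1 = 92
r_1 = 24
x_2 = 108
y_2 = 196
r_2 = 44
x_3 = 112
y_3 = 84
r_3 = 68
x_4 = 100
y_4 = 148
r_4 = 52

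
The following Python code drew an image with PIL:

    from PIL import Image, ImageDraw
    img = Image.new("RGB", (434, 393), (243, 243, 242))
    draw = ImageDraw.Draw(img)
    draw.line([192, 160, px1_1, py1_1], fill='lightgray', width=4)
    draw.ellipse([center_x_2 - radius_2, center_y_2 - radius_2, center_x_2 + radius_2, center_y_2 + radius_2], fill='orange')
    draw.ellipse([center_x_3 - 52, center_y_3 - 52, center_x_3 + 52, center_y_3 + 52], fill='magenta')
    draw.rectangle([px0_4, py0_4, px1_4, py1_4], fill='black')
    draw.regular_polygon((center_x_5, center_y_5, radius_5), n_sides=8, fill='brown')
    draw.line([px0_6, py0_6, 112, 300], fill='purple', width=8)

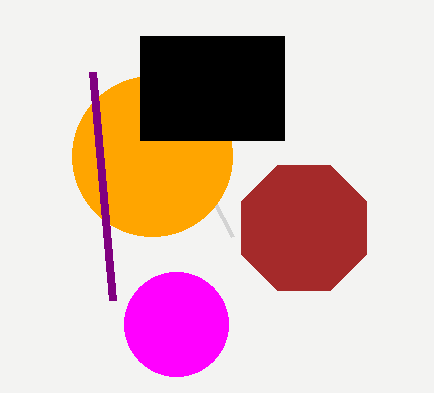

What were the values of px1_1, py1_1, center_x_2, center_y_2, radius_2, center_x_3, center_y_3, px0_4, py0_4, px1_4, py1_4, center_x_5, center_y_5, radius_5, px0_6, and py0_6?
px1_1 = 232, py1_1 = 236, center_x_2 = 152, center_y_2 = 156, radius_2 = 80, center_x_3 = 176, center_y_3 = 324, px0_4 = 140, py0_4 = 36, px1_4 = 284, py1_4 = 140, center_x_5 = 304, center_y_5 = 228, radius_5 = 68, px0_6 = 92, py0_6 = 72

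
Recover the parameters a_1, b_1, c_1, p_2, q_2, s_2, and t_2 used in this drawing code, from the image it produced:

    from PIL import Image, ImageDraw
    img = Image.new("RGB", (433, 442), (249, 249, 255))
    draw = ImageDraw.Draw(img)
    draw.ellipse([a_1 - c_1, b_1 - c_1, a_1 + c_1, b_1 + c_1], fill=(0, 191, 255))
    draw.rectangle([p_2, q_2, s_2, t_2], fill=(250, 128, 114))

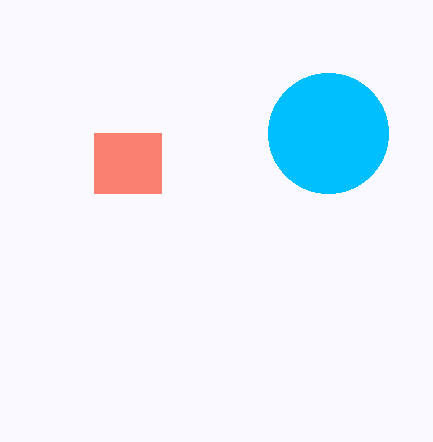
a_1 = 328, b_1 = 133, c_1 = 60, p_2 = 94, q_2 = 133, s_2 = 161, t_2 = 193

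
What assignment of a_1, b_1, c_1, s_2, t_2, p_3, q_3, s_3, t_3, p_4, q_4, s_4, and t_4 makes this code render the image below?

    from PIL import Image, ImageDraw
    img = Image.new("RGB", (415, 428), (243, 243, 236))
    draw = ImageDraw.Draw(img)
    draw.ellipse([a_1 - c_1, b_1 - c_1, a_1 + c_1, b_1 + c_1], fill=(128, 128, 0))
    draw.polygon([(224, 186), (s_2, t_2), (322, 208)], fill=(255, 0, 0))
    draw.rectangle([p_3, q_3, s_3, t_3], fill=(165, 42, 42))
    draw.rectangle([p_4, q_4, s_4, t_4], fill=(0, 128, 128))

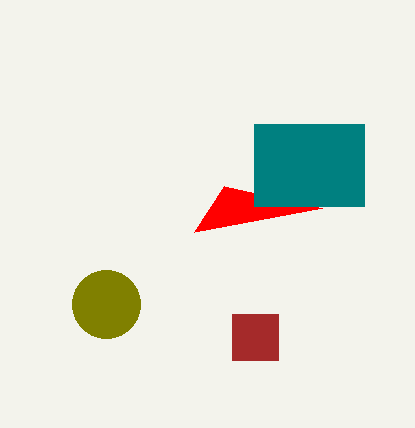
a_1 = 106, b_1 = 304, c_1 = 34, s_2 = 194, t_2 = 232, p_3 = 232, q_3 = 314, s_3 = 278, t_3 = 360, p_4 = 254, q_4 = 124, s_4 = 364, t_4 = 206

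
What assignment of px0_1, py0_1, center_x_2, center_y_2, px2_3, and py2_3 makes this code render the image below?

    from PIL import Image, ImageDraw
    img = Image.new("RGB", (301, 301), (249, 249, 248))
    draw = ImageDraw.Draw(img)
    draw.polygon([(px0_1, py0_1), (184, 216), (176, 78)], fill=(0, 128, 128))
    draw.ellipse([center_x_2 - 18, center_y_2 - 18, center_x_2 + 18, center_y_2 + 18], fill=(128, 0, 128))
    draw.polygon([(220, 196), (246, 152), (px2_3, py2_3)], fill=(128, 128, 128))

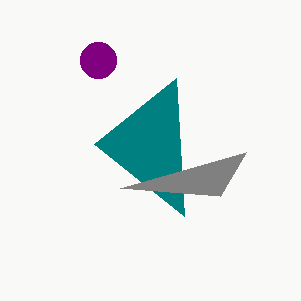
px0_1 = 94
py0_1 = 144
center_x_2 = 98
center_y_2 = 60
px2_3 = 120
py2_3 = 188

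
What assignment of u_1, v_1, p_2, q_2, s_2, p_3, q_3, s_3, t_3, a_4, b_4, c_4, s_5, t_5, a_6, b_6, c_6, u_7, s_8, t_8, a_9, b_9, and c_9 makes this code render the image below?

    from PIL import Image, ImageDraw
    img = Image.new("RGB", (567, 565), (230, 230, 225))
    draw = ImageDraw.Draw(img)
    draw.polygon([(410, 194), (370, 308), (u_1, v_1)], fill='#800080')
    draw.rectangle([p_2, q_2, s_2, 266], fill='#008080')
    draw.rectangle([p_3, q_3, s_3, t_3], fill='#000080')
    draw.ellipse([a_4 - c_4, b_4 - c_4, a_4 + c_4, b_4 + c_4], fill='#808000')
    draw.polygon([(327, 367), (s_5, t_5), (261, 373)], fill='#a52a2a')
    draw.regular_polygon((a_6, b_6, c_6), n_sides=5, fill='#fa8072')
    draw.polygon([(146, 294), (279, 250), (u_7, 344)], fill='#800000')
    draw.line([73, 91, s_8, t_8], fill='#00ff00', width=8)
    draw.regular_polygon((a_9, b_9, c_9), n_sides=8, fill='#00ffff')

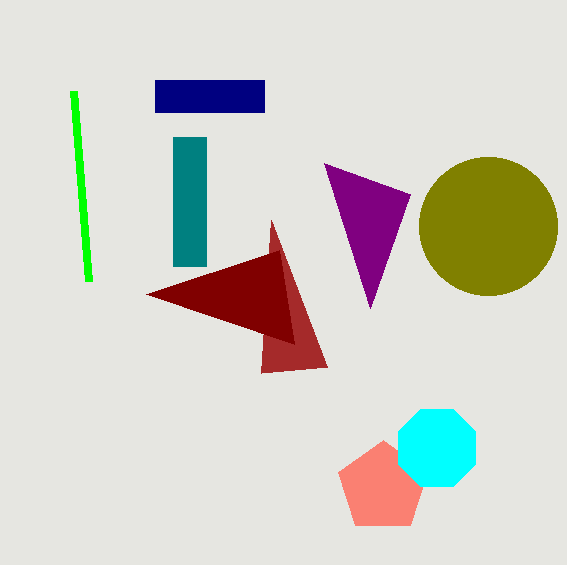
u_1 = 324, v_1 = 163, p_2 = 173, q_2 = 137, s_2 = 206, p_3 = 155, q_3 = 80, s_3 = 264, t_3 = 112, a_4 = 488, b_4 = 226, c_4 = 69, s_5 = 271, t_5 = 220, a_6 = 383, b_6 = 487, c_6 = 47, u_7 = 294, s_8 = 88, t_8 = 281, a_9 = 437, b_9 = 448, c_9 = 42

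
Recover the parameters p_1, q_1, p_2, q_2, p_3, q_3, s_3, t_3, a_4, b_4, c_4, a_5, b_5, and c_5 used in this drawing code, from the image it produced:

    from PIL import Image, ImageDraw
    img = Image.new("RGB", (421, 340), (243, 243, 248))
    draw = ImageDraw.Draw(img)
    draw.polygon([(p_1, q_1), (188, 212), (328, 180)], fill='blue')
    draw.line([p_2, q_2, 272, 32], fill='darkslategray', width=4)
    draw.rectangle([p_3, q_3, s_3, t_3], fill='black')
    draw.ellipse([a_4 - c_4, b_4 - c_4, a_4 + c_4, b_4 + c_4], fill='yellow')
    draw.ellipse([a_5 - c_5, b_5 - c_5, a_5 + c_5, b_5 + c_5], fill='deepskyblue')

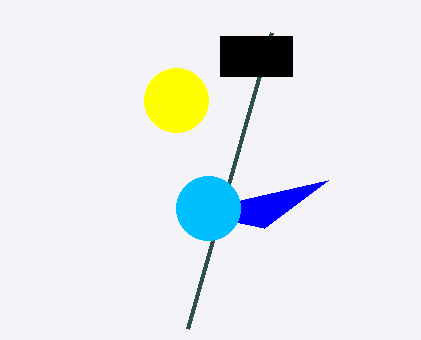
p_1 = 264; q_1 = 228; p_2 = 188; q_2 = 328; p_3 = 220; q_3 = 36; s_3 = 292; t_3 = 76; a_4 = 176; b_4 = 100; c_4 = 32; a_5 = 208; b_5 = 208; c_5 = 32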